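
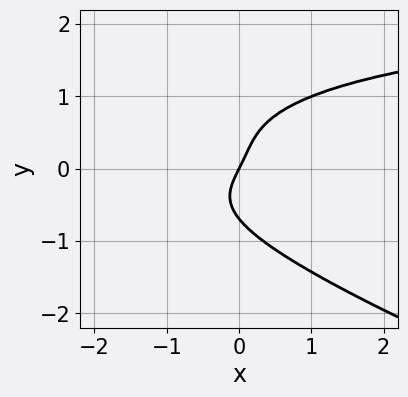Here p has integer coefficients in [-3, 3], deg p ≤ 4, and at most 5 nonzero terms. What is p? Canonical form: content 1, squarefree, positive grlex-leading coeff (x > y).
x*y^3 + 3*y^4 - 3*x*y^2 - 2*x + y

First, the degree is 4 — no degree-3 curve has this shape.
Then, observable constraints: it meets the y-axis at y = 0 (among the integer gridlines); it crosses the x-axis at the gridline x = 0.
Finally, assembling these constraints gives the stated polynomial.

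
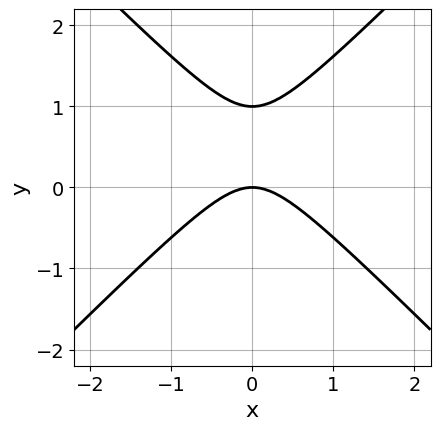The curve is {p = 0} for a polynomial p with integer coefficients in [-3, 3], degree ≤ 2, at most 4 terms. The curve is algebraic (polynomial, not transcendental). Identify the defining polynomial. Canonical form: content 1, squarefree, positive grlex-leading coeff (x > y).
x^2 - y^2 + y

deg p = 2. No degree-1 curve has this shape.
Symmetries: it's symmetric under x → −x, forcing even powers of x.
Reading off the gridlines: it meets the x-axis at x = 0 (among the integer gridlines); among the integer gridlines, it crosses the y-axis at y ∈ {0, 1}.
Assembling these constraints gives the stated polynomial.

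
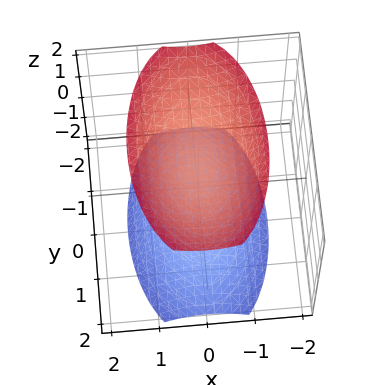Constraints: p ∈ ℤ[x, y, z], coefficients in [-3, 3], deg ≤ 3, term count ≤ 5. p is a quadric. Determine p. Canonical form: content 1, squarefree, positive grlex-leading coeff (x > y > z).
3*x^2 + y^2 - 2*z^2 + 3

(a) I count 2 distinct pieces. Treating them together as one polynomial.
(b) Degree: two separate bowl-shaped sheets opening away from each other; a quadric, so deg p = 2.
(c) Symmetries: the x ↦ −x reflection is a symmetry, so x appears only in even powers; the y ↦ −y reflection is a symmetry, so y appears only in even powers; it's symmetric under z → −z, forcing even powers of z.
(d) Reading off the gridlines: the surface avoids every integer x-axis point in the box; it misses every integer gridline on the y-axis.
(e) Putting this together gives p.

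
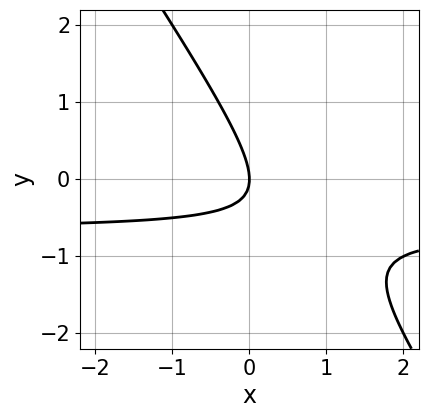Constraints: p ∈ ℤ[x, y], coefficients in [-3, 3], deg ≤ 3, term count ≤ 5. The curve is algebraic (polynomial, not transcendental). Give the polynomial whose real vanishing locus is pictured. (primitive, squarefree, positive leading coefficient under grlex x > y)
1. The degree is 2 — no degree-1 curve has this shape.
2. Reading off the gridlines: it meets the x-axis at x = 0 (among the integer gridlines); it crosses the y-axis at the gridline y = 0.
3. Assembling these constraints gives the stated polynomial.

3*x*y + 2*y^2 + 2*x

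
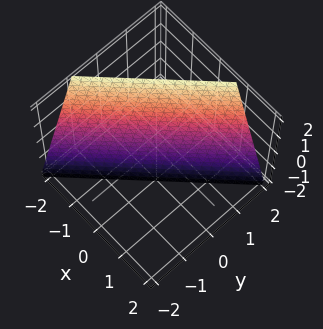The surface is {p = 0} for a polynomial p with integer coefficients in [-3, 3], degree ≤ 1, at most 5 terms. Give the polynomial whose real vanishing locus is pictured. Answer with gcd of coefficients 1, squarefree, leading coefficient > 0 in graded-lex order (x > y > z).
The degree is 1 — the surface is flat (a plane).
Checking where it meets the axes: one z-axis crossing is at z = -2.
Matching integer coefficients to the picture gives p.

3*x - 3*y + z + 2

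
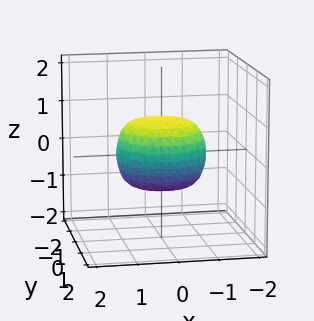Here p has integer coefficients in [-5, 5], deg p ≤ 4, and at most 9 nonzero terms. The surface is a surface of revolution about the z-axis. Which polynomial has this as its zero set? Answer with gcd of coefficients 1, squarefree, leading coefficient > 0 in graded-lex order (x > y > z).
2*x^4 + 4*x^2*y^2 + 2*y^4 - x^2 - y^2 + 3*z^2 - 2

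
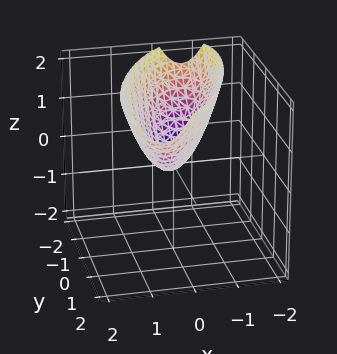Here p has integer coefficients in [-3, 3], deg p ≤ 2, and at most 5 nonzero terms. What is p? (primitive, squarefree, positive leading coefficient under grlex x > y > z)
3*x^2 - 2*x*y + y^2 - 2*z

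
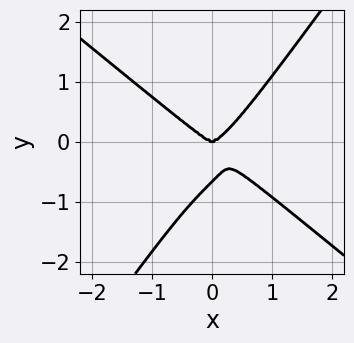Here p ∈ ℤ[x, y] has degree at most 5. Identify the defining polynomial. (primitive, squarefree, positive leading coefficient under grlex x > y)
3*x^4 + 3*x*y^3 - 3*y^4 - 2*y^3

First, deg p = 4. A generic line meets the curve in up to 4 points.
Next, from the axis intercepts and sections: one y-axis crossing is at y = 0; it meets the x-axis at x = 0 (among the integer gridlines).
Finally, the integer polynomial consistent with all of this is the stated p.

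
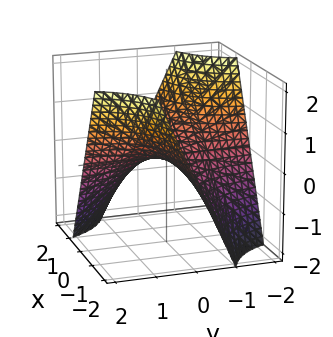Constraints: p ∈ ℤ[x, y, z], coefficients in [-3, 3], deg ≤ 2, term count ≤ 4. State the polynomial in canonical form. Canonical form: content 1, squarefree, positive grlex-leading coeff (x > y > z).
1. The degree is 2 — a hyperbolic paraboloid; a quadric.
2. Observable constraints: one z-axis crossing is at z = 0; every point of the x-axis in the box is on the surface.
3. These observations pin down the coefficients. Check: (0, -1, 0) on the y-axis lies on the surface, and p(0, -1, 0) = 0. ✓

x*y + z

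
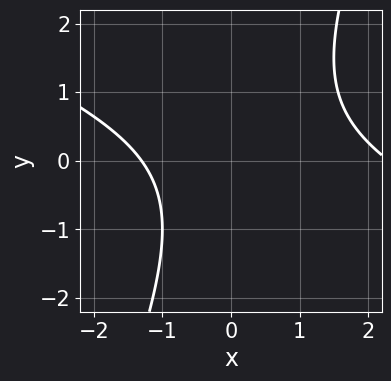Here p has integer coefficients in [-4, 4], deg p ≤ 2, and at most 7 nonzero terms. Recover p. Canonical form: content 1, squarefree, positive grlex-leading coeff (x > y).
1. Degree: no degree-1 curve has this shape, so deg p = 2.
2. Against the integer gridlines: the curve avoids every integer y-axis point in the box.
3. The integer polynomial consistent with all of this is the stated p.

x^2 + 2*x*y - y^2 - x - 3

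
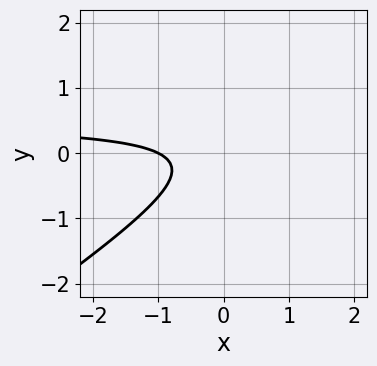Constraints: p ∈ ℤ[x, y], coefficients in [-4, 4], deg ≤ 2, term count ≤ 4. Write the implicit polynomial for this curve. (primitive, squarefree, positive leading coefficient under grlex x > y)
First, the degree is 2 — the shape is more complex than any degree-1 curve.
Then, against the integer gridlines: it meets the x-axis at x = -1 (among the integer gridlines); it misses every integer gridline on the y-axis.
Finally, putting this together gives p.

2*x*y - 3*y^2 - x - 1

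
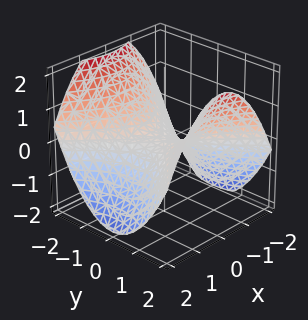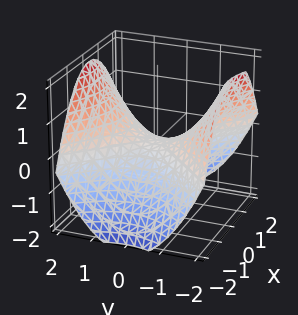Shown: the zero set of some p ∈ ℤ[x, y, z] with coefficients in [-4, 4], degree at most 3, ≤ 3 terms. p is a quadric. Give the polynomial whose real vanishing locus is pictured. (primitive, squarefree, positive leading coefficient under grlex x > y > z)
x^2 - y^2 + 2*z

(a) The degree is 2 — a hyperbolic paraboloid; a quadric.
(b) Symmetries: it's symmetric under y → −y, forcing even powers of y; mirror symmetry x ↦ −x ⇒ only even powers of x.
(c) Against the integer gridlines: it crosses the x-axis at the gridline x = 0; one y-axis crossing is at y = 0; it meets the z-axis at z = 0 (among the integer gridlines).
(d) These observations pin down the coefficients.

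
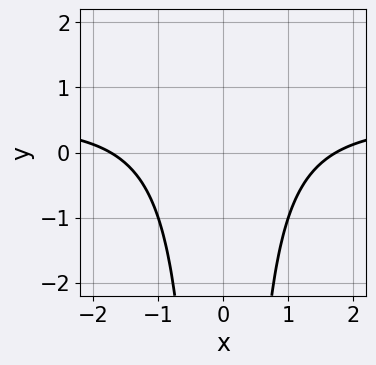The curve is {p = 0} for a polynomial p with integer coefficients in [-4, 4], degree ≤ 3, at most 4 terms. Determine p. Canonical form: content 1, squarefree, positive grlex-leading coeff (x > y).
2*x^2*y - x^2 + 3

Degree: the shape is more complex than any degree-2 curve, so deg p = 3.
Symmetries: it's symmetric under x → −x, forcing even powers of x.
From the visible intercepts: no y-intercept at any integer in the box.
Fitting integer coefficients to these (and the overall shape) gives p.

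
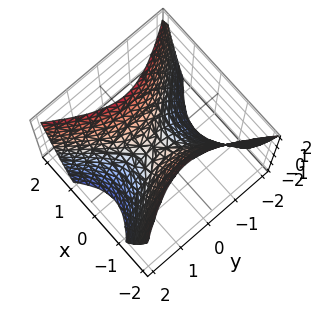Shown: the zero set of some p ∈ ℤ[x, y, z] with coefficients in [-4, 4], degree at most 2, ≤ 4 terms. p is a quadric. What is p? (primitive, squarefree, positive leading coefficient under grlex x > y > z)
3*x^2 - 2*y^2 - 2*z

(a) Degree: a saddle surface; a quadric, so deg p = 2.
(b) Symmetries: mirror symmetry x ↦ −x ⇒ only even powers of x; the y ↦ −y reflection is a symmetry, so y appears only in even powers.
(c) From the axis intercepts and sections: one z-axis crossing is at z = 0; it meets the y-axis at y = 0 (among the integer gridlines); one x-axis crossing is at x = 0.
(d) These observations pin down the coefficients.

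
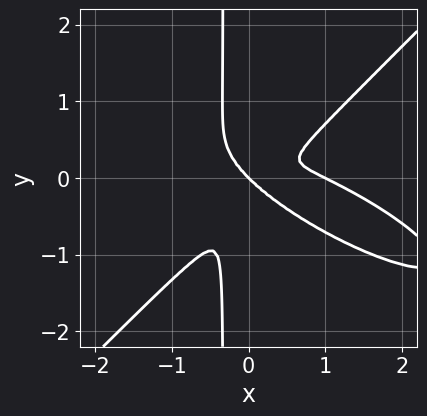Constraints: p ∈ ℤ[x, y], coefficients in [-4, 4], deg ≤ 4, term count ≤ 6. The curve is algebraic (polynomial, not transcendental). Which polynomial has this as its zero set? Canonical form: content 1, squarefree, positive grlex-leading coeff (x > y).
x^4 + 2*x^3*y - 3*x*y^3 - x^3 - y^3

1. The degree is 4 — a generic line meets the curve in up to 4 points.
2. From the axis intercepts and sections: it meets the y-axis at y = 0 (among the integer gridlines); among the integer gridlines, it crosses the x-axis at x ∈ {0, 1}.
3. Assembling these constraints gives the stated polynomial.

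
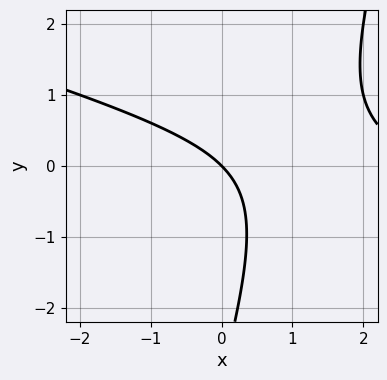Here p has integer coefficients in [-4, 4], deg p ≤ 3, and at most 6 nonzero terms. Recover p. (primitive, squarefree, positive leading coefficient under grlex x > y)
First, the degree is 2 — no degree-1 curve has this shape.
Then, observable constraints: it meets the y-axis at y = 0 (among the integer gridlines); it meets the x-axis at x = 0 (among the integer gridlines).
Finally, fitting integer coefficients to these (and the overall shape) gives p.

x^2 + 3*x*y - y^2 - 3*x - 3*y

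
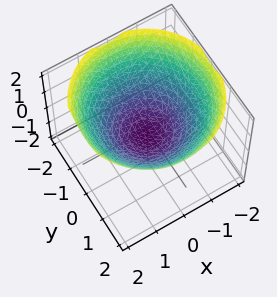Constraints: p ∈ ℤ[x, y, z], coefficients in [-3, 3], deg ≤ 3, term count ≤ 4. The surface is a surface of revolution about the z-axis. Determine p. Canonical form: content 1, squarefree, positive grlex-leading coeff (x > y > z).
First, deg p = 2. A generic line meets the surface in up to 2 points.
Then, symmetries: rotational symmetry about the z-axis ⇒ p depends on x, y only through x² + y².
Next, from the axis intercepts and sections: the x-axis gridline crossings are at x ∈ {-1, 1}; the y-axis gridline crossings are at y ∈ {-1, 1}; a circular section at z = 1 has radius between 1 and 2.
Finally, fitting integer coefficients to these (and the overall shape) gives p.

x^2 + y^2 - 2*z - 1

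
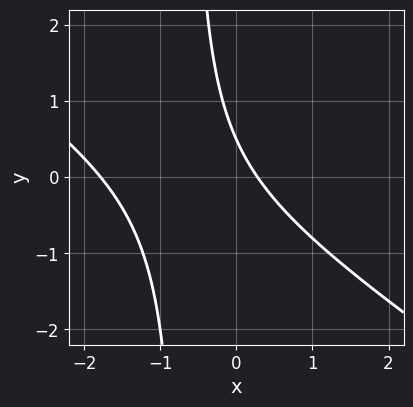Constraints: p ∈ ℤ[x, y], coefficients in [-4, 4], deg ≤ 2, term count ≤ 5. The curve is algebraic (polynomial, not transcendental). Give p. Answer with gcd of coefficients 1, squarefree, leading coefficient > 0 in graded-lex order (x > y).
2*x^2 + 3*x*y + 3*x + 2*y - 1

First, the degree is 2 — a generic line meets the curve in up to 2 points.
Finally, the integer polynomial consistent with all of this is the stated p.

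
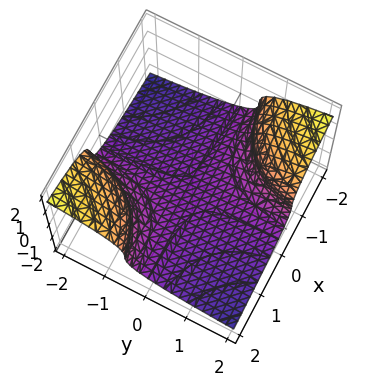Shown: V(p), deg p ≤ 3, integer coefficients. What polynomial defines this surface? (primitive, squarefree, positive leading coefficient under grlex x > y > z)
3*z^3 + 2*x*y + 2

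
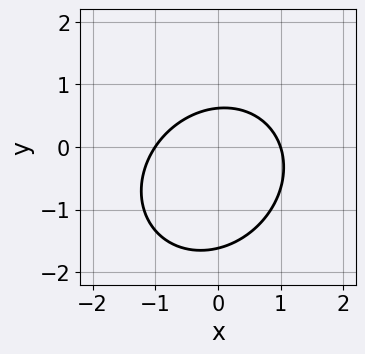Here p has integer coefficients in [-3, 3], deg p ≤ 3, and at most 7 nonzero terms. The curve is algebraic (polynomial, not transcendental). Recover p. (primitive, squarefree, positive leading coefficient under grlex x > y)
3*x^2 - x*y + 3*y^2 + 3*y - 3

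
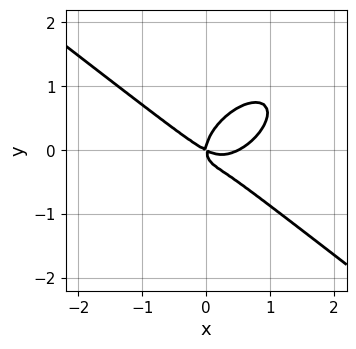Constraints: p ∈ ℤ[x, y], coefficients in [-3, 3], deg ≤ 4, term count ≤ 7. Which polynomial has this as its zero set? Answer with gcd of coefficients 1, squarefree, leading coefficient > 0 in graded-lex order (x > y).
1. deg p = 3. A generic line meets the curve in up to 3 points.
2. Against the integer gridlines: it meets the x-axis at x = 0 (among the integer gridlines); it crosses the y-axis at the gridline y = 0.
3. The integer polynomial consistent with all of this is the stated p.

2*x^3 - x*y^2 + 3*y^3 - x^2 - 2*x*y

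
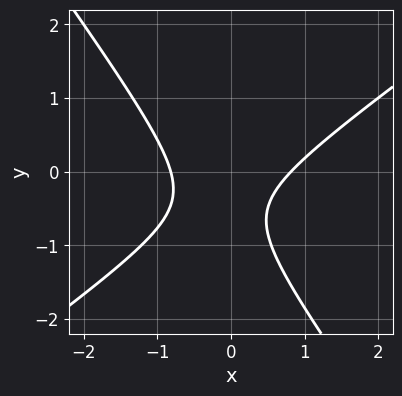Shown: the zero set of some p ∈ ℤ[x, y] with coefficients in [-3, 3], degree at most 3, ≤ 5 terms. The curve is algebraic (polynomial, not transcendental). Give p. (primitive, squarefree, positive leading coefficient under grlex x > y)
3*x^2 - 2*x*y - 3*y^2 - 3*y - 2

First, deg p = 2. A generic line meets the curve in up to 2 points.
Next, reading off the gridlines: the curve avoids every integer y-axis point in the box.
Finally, putting this together gives p.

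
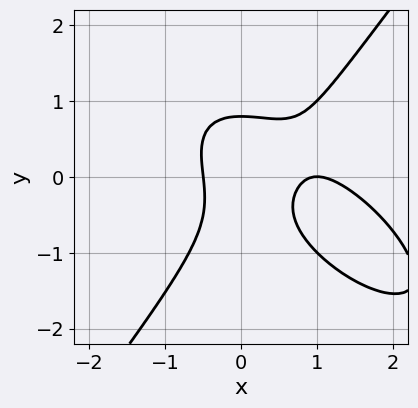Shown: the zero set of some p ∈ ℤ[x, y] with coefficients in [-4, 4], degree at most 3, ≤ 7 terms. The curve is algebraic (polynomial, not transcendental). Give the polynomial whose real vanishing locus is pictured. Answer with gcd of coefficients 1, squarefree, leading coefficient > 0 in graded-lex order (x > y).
deg p = 3. A generic line meets the curve in up to 3 points.
From the axis intercepts and sections: it meets the x-axis at x = 1 (among the integer gridlines).
Solving for integer coefficients yields p as stated.

2*x^3 + 2*x^2*y - 2*y^3 - 3*x^2 + 1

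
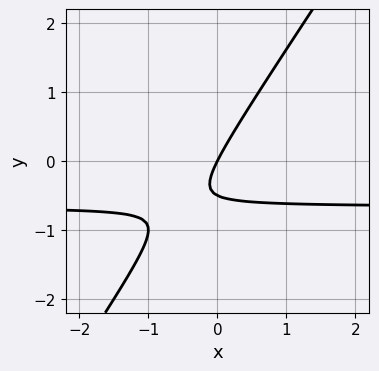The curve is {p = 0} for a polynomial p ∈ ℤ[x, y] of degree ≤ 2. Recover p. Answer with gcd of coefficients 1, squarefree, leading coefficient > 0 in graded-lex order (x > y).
3*x*y - 2*y^2 + 2*x - y

(a) Degree: no degree-1 curve has this shape, so deg p = 2.
(b) Checking where it meets the axes: it crosses the y-axis at the gridline y = 0; it meets the x-axis at x = 0 (among the integer gridlines).
(c) Assembling these constraints gives the stated polynomial.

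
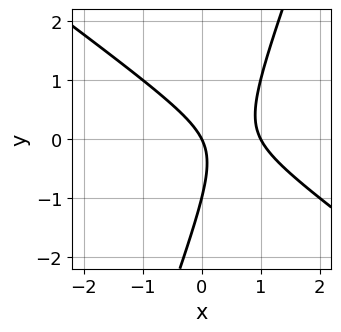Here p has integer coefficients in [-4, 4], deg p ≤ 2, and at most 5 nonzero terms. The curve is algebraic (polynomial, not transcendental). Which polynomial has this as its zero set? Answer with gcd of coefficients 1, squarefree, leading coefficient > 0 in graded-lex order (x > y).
2*x^2 + 2*x*y - y^2 - 2*x - y

(a) Degree: no degree-1 curve has this shape, so deg p = 2.
(b) Checking where it meets the axes: the x-axis gridline crossings are at x ∈ {0, 1}; among the integer gridlines, it crosses the y-axis at y ∈ {-1, 0}.
(c) Matching integer coefficients to the picture gives p.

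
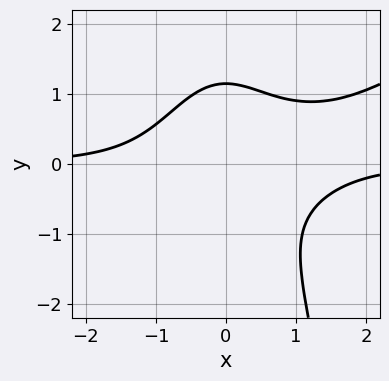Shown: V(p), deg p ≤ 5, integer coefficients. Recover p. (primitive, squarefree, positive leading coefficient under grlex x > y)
2*x^3*y - 3*x^2*y^2 - x^2*y - 2*y^3 + 3

deg p = 4. A generic line meets the curve in up to 4 points.
Observable constraints: the curve avoids every integer x-axis point in the box.
Solving for integer coefficients yields p as stated.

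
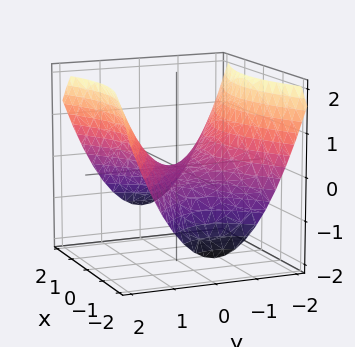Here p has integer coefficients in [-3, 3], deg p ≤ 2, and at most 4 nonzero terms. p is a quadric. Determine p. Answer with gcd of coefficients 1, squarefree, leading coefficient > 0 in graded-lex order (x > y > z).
x^2 - 2*y^2 + 3*z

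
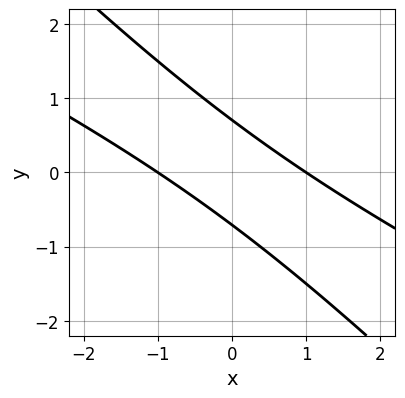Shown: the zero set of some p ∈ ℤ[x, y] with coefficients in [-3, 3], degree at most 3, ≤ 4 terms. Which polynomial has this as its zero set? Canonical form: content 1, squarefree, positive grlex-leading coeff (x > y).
x^2 + 3*x*y + 2*y^2 - 1

1. deg p = 2. A generic line meets the curve in up to 2 points.
2. Against the integer gridlines: the x-axis gridline crossings are at x ∈ {-1, 1}.
3. Putting this together gives p.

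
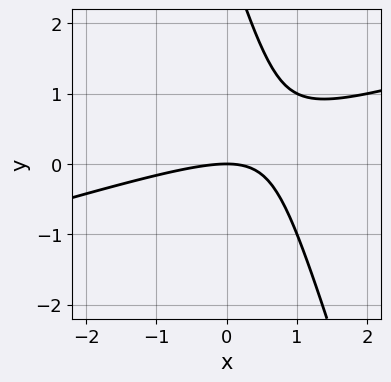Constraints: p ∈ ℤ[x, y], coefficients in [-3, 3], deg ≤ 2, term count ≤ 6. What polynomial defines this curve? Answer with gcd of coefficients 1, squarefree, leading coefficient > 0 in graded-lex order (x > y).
x^2 - 3*x*y - y^2 + 3*y

1. deg p = 2. A generic line meets the curve in up to 2 points.
2. Against the integer gridlines: it meets the y-axis at y = 0 (among the integer gridlines); it meets the x-axis at x = 0 (among the integer gridlines).
3. Assembling these constraints gives the stated polynomial.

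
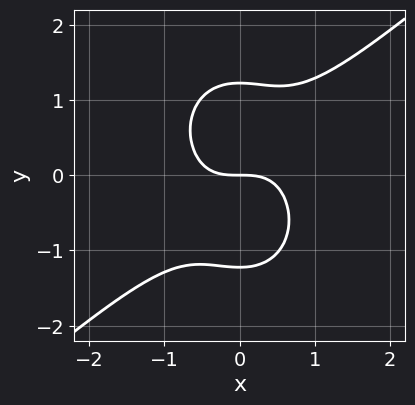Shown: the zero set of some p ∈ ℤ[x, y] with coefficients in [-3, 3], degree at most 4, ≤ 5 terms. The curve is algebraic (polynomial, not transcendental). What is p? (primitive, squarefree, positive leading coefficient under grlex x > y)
1. The degree is 3 — the shape is more complex than any degree-2 curve.
2. Observable constraints: it meets the y-axis at y = 0 (among the integer gridlines); it meets the x-axis at x = 0 (among the integer gridlines).
3. Matching integer coefficients to the picture gives p.

3*x^3 - 2*x^2*y - 2*y^3 + 3*y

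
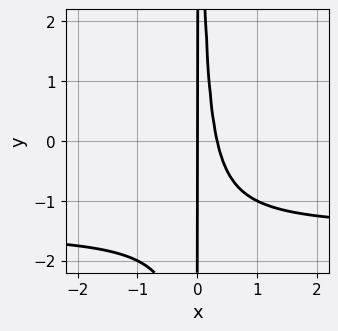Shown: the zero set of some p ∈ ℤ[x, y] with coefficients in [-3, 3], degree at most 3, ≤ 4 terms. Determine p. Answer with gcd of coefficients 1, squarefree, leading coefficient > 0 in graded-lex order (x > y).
2*x^2*y + 3*x^2 - x

First, degree: no degree-2 curve has this shape, so deg p = 3.
Then, reading off the gridlines: it meets the x-axis at x = 0 (among the integer gridlines); every point of the y-axis in the box is on the curve.
Finally, these observations pin down the coefficients.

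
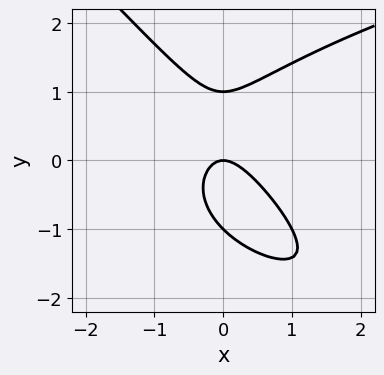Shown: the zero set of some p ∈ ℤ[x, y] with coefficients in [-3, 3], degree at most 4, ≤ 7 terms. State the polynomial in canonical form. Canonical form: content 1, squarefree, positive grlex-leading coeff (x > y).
x*y^2 + y^3 - 2*x^2 - x*y - y

(a) Degree: no degree-2 curve has this shape, so deg p = 3.
(b) Checking where it meets the axes: it meets the x-axis at x = 0 (among the integer gridlines); among the integer gridlines, it crosses the y-axis at y ∈ {-1, 0, 1}.
(c) Together with the visible shape, these determine p as stated.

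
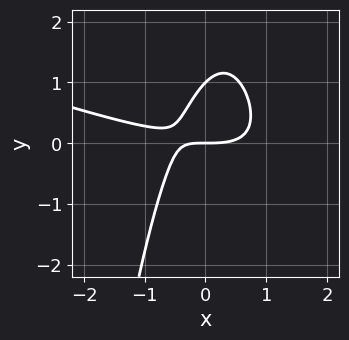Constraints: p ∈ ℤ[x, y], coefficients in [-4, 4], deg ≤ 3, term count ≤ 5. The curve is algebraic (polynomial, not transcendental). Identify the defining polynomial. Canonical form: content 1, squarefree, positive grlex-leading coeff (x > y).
1. deg p = 3. The shape is more complex than any degree-2 curve.
2. Reading off the gridlines: among the integer gridlines, it crosses the y-axis at y ∈ {0, 1}; it meets the x-axis at x = 0 (among the integer gridlines).
3. Solving for integer coefficients yields p as stated.

x^3 + 3*x^2*y - 2*x*y + 2*y^2 - 2*y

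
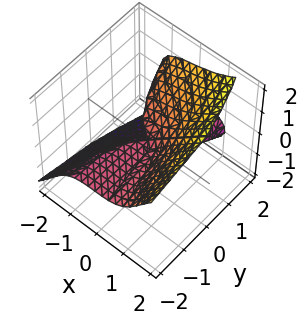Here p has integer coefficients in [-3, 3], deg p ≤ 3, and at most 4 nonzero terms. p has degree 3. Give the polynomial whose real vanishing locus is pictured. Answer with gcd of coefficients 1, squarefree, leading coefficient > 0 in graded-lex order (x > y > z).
(a) Degree: the shape is more complex than any degree-2 surface, so deg p = 3.
(b) From the axis intercepts and sections: every point of the y-axis in the box is on the surface; it crosses the x-axis at the gridline x = 0; it meets the z-axis at z = 0 (among the integer gridlines).
(c) Fitting integer coefficients to these (and the overall shape) gives p.

x^3 + x*z^2 - 2*z^3 + 2*y*z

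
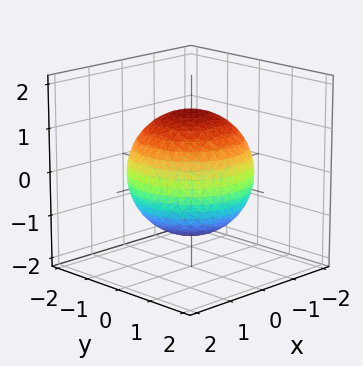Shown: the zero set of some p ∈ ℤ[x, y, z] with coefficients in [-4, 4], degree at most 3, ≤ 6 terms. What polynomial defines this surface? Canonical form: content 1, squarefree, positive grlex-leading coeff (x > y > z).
x^2 + y^2 + z^2 - 2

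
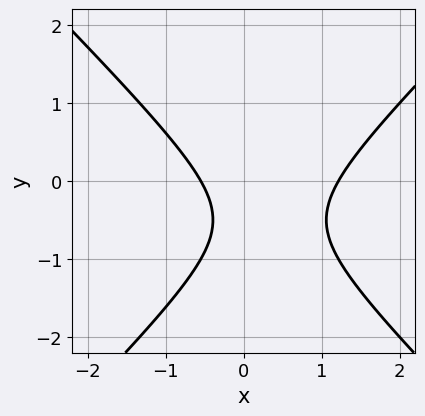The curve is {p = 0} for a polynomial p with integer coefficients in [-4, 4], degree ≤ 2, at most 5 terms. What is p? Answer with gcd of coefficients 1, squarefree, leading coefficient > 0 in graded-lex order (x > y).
3*x^2 - 3*y^2 - 2*x - 3*y - 2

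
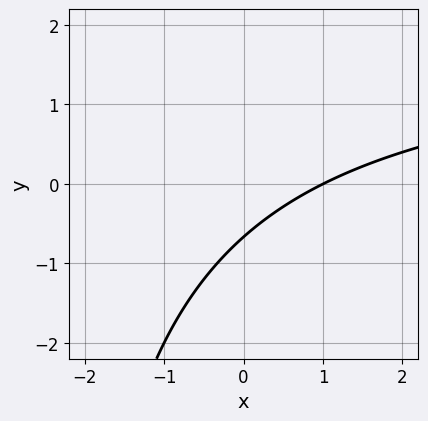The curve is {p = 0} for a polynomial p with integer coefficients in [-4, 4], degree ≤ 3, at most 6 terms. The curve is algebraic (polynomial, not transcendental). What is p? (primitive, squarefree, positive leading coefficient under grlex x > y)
x*y - 2*x + 3*y + 2

Degree: no degree-1 curve has this shape, so deg p = 2.
Checking where it meets the axes: it crosses the x-axis at the gridline x = 1.
Solving for integer coefficients yields p as stated.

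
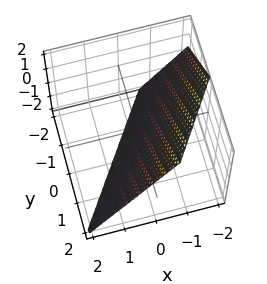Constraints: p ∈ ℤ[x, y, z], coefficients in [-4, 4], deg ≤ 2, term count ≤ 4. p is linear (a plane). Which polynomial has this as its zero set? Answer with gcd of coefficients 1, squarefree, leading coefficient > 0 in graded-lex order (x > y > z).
First, degree: the surface is flat (a plane), so deg p = 1.
Next, from the axis intercepts and sections: it meets the y-axis at y = 1 (among the integer gridlines); it crosses the z-axis at the gridline z = -1.
Finally, assembling these constraints gives the stated polynomial.

3*x - 2*y + 2*z + 2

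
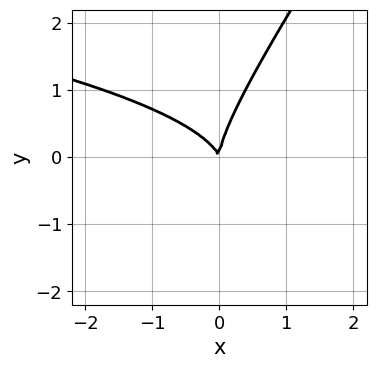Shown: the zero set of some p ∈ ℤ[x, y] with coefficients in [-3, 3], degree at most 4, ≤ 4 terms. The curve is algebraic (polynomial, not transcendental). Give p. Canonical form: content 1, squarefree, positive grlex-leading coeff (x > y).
3*x*y^2 - 2*y^3 + 3*x^2 + x*y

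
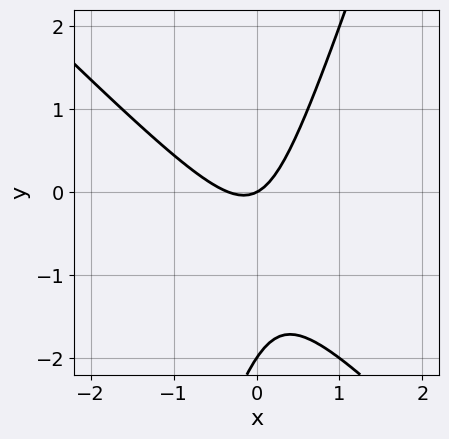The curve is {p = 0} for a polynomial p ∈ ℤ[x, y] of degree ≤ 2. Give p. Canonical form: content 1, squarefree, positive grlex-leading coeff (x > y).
Degree: the shape is more complex than any degree-1 curve, so deg p = 2.
Against the integer gridlines: it crosses the x-axis at the gridline x = 0; among the integer gridlines, it crosses the y-axis at y ∈ {-2, 0}.
Matching integer coefficients to the picture gives p.

3*x^2 + 2*x*y - y^2 + x - 2*y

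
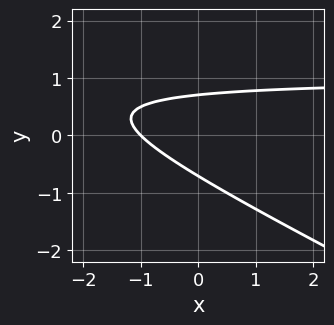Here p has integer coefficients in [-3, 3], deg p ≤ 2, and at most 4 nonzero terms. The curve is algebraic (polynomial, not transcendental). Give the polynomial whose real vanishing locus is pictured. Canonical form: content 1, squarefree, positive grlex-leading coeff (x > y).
x*y + 2*y^2 - x - 1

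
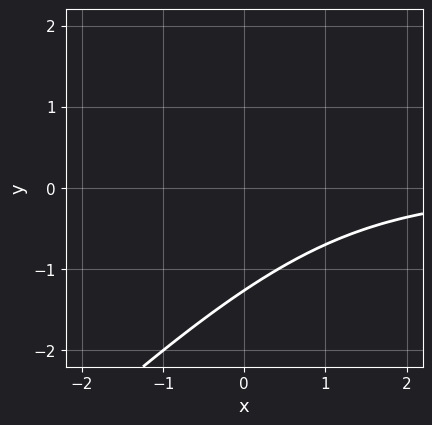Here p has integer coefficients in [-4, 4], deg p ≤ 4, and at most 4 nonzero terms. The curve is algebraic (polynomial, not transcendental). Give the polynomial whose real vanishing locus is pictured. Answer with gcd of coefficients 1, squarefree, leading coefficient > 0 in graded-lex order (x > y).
First, the degree is 3 — the shape is more complex than any degree-2 curve.
Next, checking where it meets the axes: no x-intercept at any integer in the box.
Finally, together with the visible shape, these determine p as stated.

x^2*y - 2*x*y^2 + y^3 + 2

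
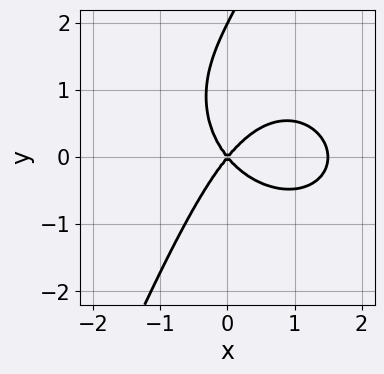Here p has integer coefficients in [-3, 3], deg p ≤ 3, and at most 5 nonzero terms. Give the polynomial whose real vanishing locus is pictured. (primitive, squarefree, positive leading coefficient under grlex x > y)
First, deg p = 3. No degree-2 curve has this shape.
Next, from the visible intercepts: one x-axis crossing is at x = 0; the y-axis gridline crossings are at y ∈ {0, 2}.
Finally, solving for integer coefficients yields p as stated.

2*x^3 + 2*x*y^2 - y^3 - 3*x^2 + 2*y^2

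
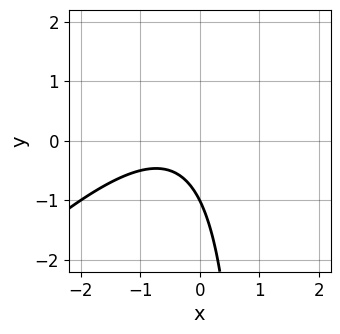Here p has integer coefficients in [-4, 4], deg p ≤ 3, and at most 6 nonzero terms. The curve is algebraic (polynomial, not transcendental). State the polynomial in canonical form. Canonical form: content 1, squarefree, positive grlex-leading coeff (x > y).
x^2 - x*y + x + y + 1

First, the degree is 2 — the shape is more complex than any degree-1 curve.
Then, against the integer gridlines: it crosses the y-axis at the gridline y = -1; no x-intercept at any integer in the box.
Finally, solving for integer coefficients yields p as stated.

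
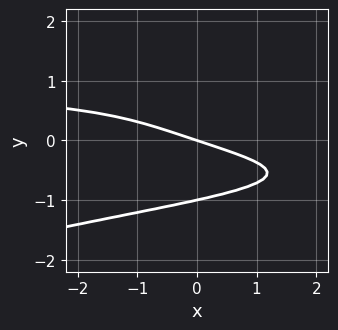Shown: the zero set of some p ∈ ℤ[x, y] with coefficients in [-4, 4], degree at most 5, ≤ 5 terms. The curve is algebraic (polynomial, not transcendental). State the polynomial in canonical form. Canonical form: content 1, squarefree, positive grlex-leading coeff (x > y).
x*y^3 - 3*y^4 - x - 3*y

1. The degree is 4 — no degree-3 curve has this shape.
2. From the axis intercepts and sections: the y-axis gridline crossings are at y ∈ {-1, 0}; it meets the x-axis at x = 0 (among the integer gridlines).
3. Together with the visible shape, these determine p as stated.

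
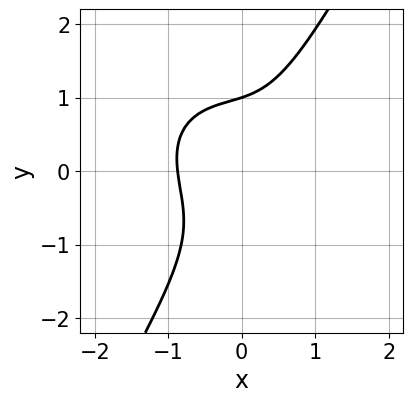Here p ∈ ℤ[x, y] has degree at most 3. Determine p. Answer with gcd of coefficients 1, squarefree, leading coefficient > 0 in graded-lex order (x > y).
3*x^3 + x^2*y + 2*x*y^2 - 2*y^3 + 2

First, the degree is 3 — no degree-2 curve has this shape.
Then, against the integer gridlines: it meets the y-axis at y = 1 (among the integer gridlines).
Finally, solving for integer coefficients yields p as stated.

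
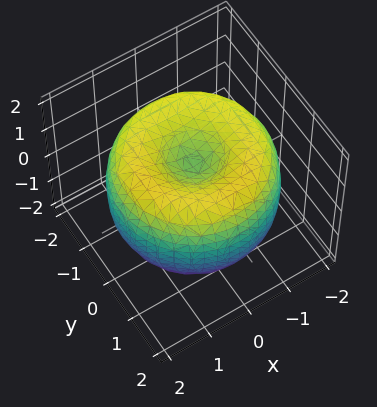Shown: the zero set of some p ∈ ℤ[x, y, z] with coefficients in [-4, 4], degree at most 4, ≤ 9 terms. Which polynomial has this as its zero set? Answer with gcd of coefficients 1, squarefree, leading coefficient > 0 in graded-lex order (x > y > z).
First, degree: the shape is more complex than any degree-3 surface, so deg p = 4.
Next, symmetries: every cross-section ⟂ z is a circle, so x, y appear only via x² + y².
Then, reading off the gridlines: a circular section at z = 1 has radius between 0 and 1.
Finally, these observations pin down the coefficients.

x^4 + 2*x^2*y^2 + y^4 - 3*x^2 - 3*y^2 + 2*z^2 - 1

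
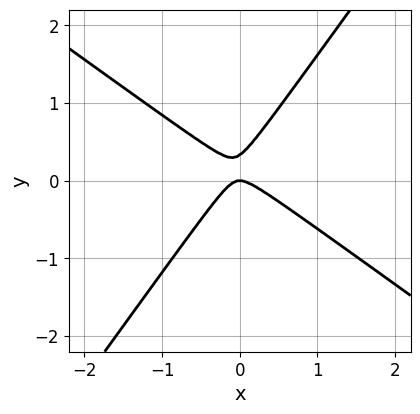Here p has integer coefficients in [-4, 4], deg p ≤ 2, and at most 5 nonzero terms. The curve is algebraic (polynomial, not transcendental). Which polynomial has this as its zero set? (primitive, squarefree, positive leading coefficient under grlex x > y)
deg p = 2. No degree-1 curve has this shape.
Reading off the gridlines: it meets the x-axis at x = 0 (among the integer gridlines); it crosses the y-axis at the gridline y = 0.
Solving for integer coefficients yields p as stated.

3*x^2 + 2*x*y - 3*y^2 + y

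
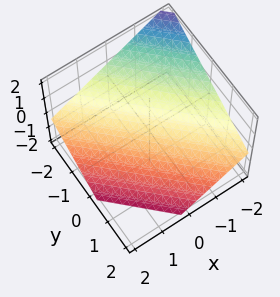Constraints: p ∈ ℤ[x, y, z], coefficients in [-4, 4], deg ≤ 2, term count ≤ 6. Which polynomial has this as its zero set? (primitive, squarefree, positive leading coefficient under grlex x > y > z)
(a) deg p = 1.
(b) From the axis intercepts and sections: one x-axis crossing is at x = -1; it crosses the y-axis at the gridline y = -1.
(c) Fitting integer coefficients to these (and the overall shape) gives p.

2*x + 2*y + 3*z + 2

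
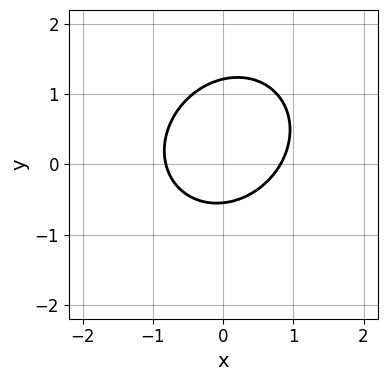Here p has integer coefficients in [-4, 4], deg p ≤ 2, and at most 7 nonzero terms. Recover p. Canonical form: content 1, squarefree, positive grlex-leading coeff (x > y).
Degree: the shape is more complex than any degree-1 curve, so deg p = 2.
Matching integer coefficients to the picture gives p.

3*x^2 - x*y + 3*y^2 - 2*y - 2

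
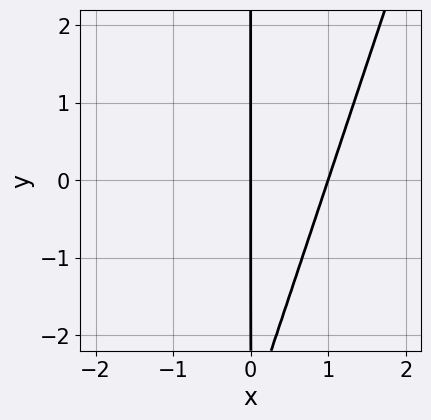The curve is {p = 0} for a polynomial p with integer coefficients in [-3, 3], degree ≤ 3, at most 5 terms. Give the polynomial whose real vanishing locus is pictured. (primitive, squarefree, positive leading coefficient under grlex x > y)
deg p = 2. No degree-1 curve has this shape.
From the axis intercepts and sections: the visible y-axis segment lies entirely on the curve; the x-axis gridline crossings are at x ∈ {0, 1}.
Assembling these constraints gives the stated polynomial.

3*x^2 - x*y - 3*x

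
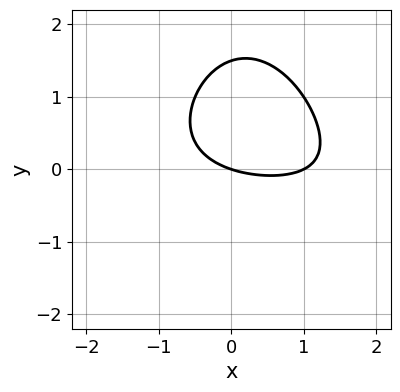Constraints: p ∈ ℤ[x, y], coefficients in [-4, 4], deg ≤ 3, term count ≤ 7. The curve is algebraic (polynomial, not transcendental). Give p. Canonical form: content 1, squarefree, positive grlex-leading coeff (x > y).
1. The degree is 3 — no degree-2 curve has this shape.
2. Against the integer gridlines: one y-axis crossing is at y = 0; the x-axis gridline crossings are at x ∈ {0, 1}.
3. Fitting integer coefficients to these (and the overall shape) gives p.

x^2*y + x^2 + 2*y^2 - x - 3*y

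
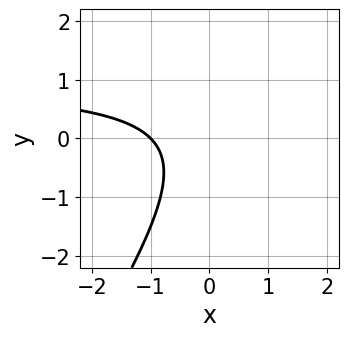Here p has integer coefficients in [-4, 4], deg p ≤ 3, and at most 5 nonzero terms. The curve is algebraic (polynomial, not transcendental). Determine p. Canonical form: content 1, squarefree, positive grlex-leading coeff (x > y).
3*x*y - 2*y^2 - 3*x - 3

1. deg p = 2. The shape is more complex than any degree-1 curve.
2. Checking where it meets the axes: the curve avoids every integer y-axis point in the box; it meets the x-axis at x = -1 (among the integer gridlines).
3. Together with the visible shape, these determine p as stated.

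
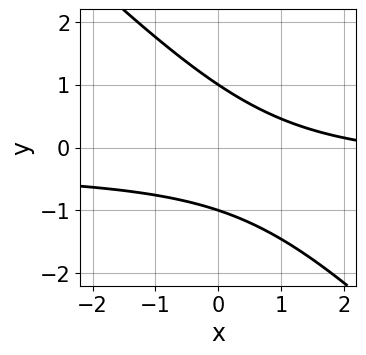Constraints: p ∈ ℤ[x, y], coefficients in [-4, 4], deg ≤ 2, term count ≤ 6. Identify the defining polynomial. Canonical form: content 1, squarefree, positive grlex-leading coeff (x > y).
Degree: the shape is more complex than any degree-1 curve, so deg p = 2.
Reading off the gridlines: among the integer gridlines, it crosses the y-axis at y ∈ {-1, 1}; no x-intercept at any integer in the box.
Putting this together gives p.

3*x*y + 3*y^2 + x - 3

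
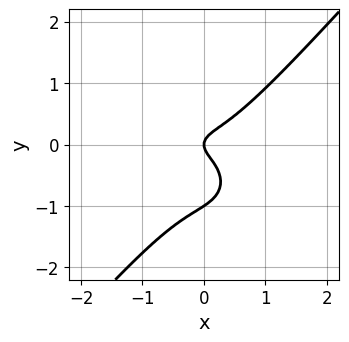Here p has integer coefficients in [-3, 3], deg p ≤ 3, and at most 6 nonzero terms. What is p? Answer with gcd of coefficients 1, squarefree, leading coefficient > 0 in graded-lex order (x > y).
3*x^3 + x*y^2 - 3*y^3 - 3*y^2 + x

1. The degree is 3 — no degree-2 curve has this shape.
2. From the axis intercepts and sections: among the integer gridlines, it crosses the y-axis at y ∈ {-1, 0}; it crosses the x-axis at the gridline x = 0.
3. These observations pin down the coefficients.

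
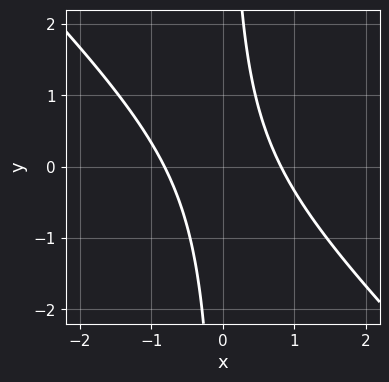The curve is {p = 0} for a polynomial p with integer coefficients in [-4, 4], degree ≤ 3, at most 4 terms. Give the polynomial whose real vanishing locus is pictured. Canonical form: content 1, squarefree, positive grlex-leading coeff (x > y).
(a) Degree: a generic line meets the curve in up to 2 points, so deg p = 2.
(b) Against the integer gridlines: the curve avoids every integer y-axis point in the box.
(c) Putting this together gives p.

3*x^2 + 3*x*y - 2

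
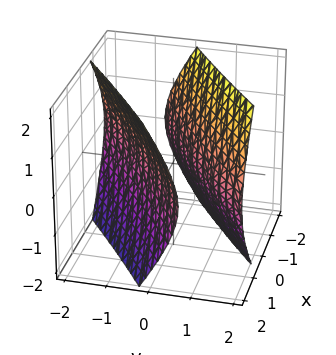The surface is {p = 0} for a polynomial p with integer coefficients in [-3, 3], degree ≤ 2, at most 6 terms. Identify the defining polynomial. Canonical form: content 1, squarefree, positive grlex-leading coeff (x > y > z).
(a) There are 2 components. They look like related sheets of one shape, so recover p as a whole.
(b) The degree is 2 — no degree-1 surface has this shape.
(c) Checking where it meets the axes: no z-intercept at any integer in the box; the x-axis gridline crossings are at x ∈ {-1, 1}.
(d) Fitting integer coefficients to these (and the overall shape) gives p.

x^2 - 3*x*y + 2*y^2 - z^2 - 1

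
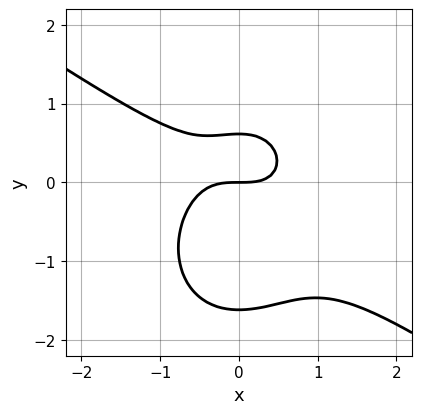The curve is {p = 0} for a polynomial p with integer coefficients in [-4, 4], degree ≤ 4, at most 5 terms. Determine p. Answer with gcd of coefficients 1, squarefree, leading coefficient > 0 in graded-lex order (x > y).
First, deg p = 3.
Then, checking where it meets the axes: it meets the y-axis at y = 0 (among the integer gridlines); it crosses the x-axis at the gridline x = 0.
Finally, together with the visible shape, these determine p as stated.

x^3 + x^2*y + y^3 + y^2 - y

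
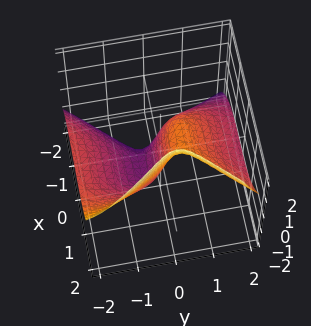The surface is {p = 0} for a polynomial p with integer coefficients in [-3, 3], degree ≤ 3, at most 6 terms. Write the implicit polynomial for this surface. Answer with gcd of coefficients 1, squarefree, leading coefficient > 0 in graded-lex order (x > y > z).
2*x^3 - y^3 - 3*y^2*z + 3*y - z

1. The degree is 3 — no degree-2 surface has this shape.
2. Observable constraints: it crosses the z-axis at the gridline z = 0; it meets the y-axis at y = 0 (among the integer gridlines); it meets the x-axis at x = 0 (among the integer gridlines).
3. The integer polynomial consistent with all of this is the stated p.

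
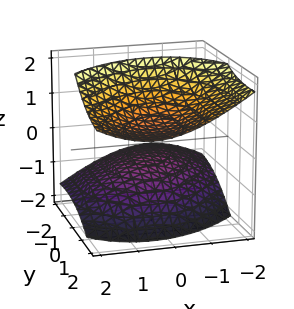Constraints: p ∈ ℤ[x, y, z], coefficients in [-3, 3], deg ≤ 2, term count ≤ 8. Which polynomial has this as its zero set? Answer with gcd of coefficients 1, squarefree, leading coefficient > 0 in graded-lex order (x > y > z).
1. There are 2 components. They look like related sheets of one shape, so recover p as a whole.
2. The degree is 2 — the shape is more complex than any degree-1 surface.
3. From the axis intercepts and sections: the surface avoids every integer y-axis point in the box; no x-intercept at any integer in the box.
4. Fitting integer coefficients to these (and the overall shape) gives p.

2*x^2 - x*y + y^2 - 3*y*z - 3*z^2 + 2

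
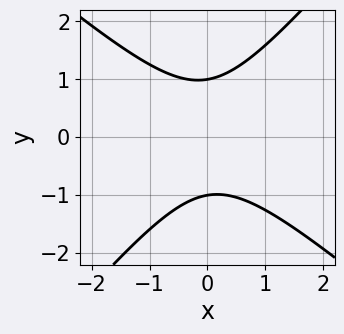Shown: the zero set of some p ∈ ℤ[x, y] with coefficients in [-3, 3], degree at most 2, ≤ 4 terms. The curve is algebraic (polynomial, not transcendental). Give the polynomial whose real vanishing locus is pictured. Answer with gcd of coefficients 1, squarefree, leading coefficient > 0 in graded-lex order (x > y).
3*x^2 + x*y - 3*y^2 + 3

Degree: a generic line meets the curve in up to 2 points, so deg p = 2.
From the axis intercepts and sections: it misses every integer gridline on the x-axis; the y-axis gridline crossings are at y ∈ {-1, 1}.
The integer polynomial consistent with all of this is the stated p.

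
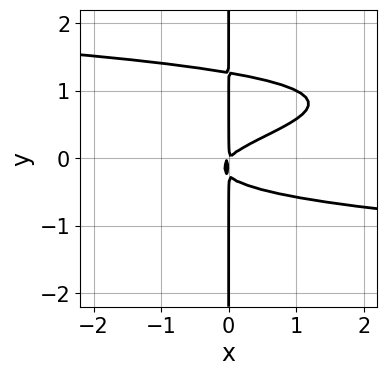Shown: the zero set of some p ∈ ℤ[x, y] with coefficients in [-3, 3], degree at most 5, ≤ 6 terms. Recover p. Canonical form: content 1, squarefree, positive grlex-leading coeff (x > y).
First, degree: no degree-3 curve has this shape, so deg p = 4.
Then, reading off the gridlines: the visible y-axis segment lies entirely on the curve.
Finally, the integer polynomial consistent with all of this is the stated p.

3*x*y^3 - 3*x*y^2 + x^2 - x*y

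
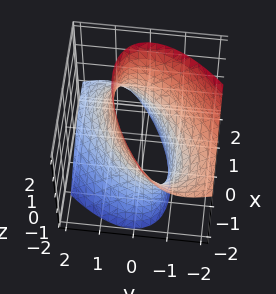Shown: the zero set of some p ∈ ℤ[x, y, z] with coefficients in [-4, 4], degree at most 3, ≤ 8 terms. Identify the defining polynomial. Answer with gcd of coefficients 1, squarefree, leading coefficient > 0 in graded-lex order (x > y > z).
The degree is 2 — no degree-1 surface has this shape.
Checking where it meets the axes: the surface avoids every integer z-axis point in the box; among the integer gridlines, it crosses the y-axis at y ∈ {-1, 1}.
Solving for integer coefficients yields p as stated.

2*x^2 - 3*x*y + 3*y^2 + 3*y*z - z^2 - 3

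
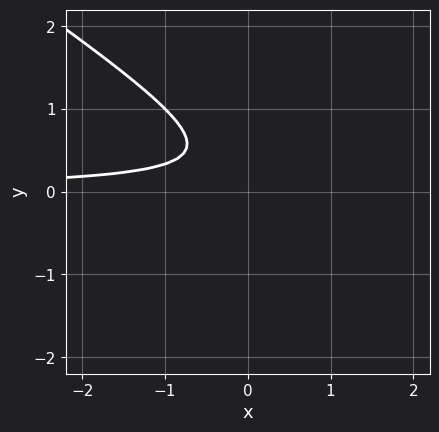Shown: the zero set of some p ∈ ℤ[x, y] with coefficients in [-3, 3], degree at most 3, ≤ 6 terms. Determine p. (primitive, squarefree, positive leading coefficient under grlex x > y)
1. The degree is 2 — no degree-1 curve has this shape.
2. From the visible intercepts: no x-intercept at any integer in the box; it misses every integer gridline on the y-axis.
3. Matching integer coefficients to the picture gives p.

2*x*y + 3*y^2 - 2*y + 1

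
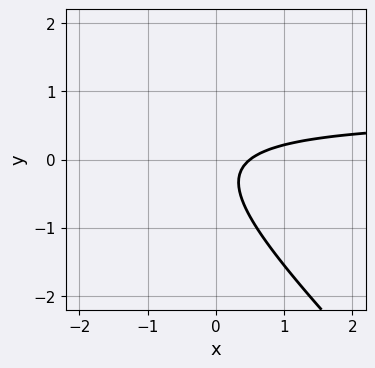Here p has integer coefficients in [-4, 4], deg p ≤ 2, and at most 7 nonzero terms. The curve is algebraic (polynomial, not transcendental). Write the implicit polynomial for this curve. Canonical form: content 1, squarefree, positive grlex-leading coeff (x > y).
First, the degree is 2 — the shape is more complex than any degree-1 curve.
Then, reading off the gridlines: no y-intercept at any integer in the box.
Finally, matching integer coefficients to the picture gives p.

3*x*y + 3*y^2 - 2*x + y + 1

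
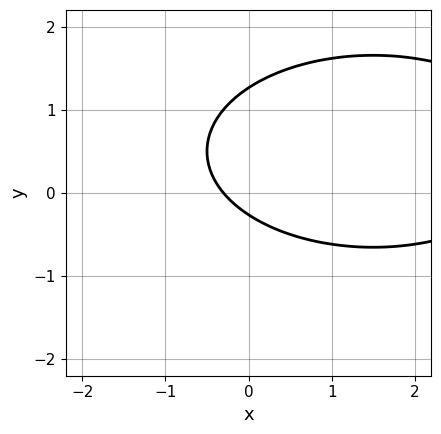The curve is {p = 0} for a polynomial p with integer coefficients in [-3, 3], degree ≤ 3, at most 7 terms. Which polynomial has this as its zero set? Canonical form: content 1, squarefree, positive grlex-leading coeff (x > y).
x^2 + 3*y^2 - 3*x - 3*y - 1

deg p = 2. The shape is more complex than any degree-1 curve.
Matching integer coefficients to the picture gives p.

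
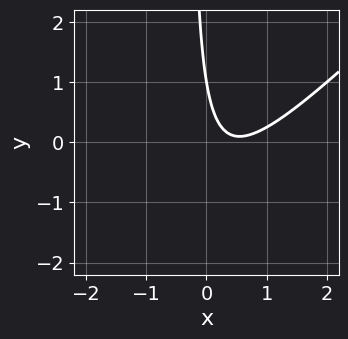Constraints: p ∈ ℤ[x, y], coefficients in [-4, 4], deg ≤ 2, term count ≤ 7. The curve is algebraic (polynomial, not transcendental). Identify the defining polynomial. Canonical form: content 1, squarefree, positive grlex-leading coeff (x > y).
3*x^2 - 3*x*y - 3*x - y + 1

1. The degree is 2 — the shape is more complex than any degree-1 curve.
2. From the axis intercepts and sections: no x-intercept at any integer in the box; it meets the y-axis at y = 1 (among the integer gridlines).
3. Together with the visible shape, these determine p as stated.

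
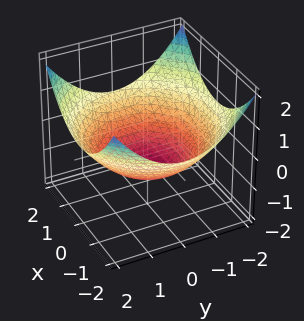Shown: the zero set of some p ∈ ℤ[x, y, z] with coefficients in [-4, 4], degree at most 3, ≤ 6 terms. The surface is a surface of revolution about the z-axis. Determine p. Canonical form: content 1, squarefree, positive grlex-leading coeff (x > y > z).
x^2 + y^2 - 3*z - 3

(a) deg p = 2.
(b) Symmetries: rotational symmetry about the z-axis ⇒ p depends on x, y only through x² + y².
(c) From the visible intercepts: one z-axis crossing is at z = -1; a circular section at z = 0 has radius between 1 and 2.
(d) Matching integer coefficients to the picture gives p.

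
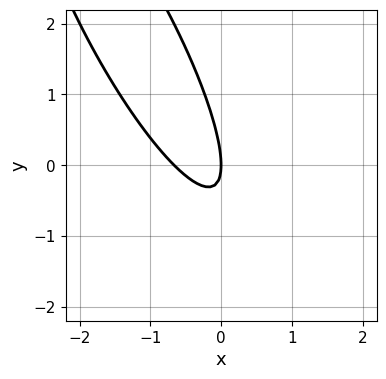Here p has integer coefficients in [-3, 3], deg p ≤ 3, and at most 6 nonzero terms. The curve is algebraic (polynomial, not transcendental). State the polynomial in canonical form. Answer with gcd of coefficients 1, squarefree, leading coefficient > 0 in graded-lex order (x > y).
3*x^2 + 3*x*y + y^2 + 2*x

First, deg p = 2. No degree-1 curve has this shape.
Next, from the axis intercepts and sections: one y-axis crossing is at y = 0; one x-axis crossing is at x = 0.
Finally, putting this together gives p.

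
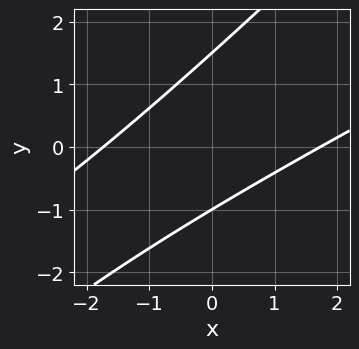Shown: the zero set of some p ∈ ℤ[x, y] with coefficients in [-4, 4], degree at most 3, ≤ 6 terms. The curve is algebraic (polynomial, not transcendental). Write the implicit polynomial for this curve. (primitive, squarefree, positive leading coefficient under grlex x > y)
First, the degree is 2 — the shape is more complex than any degree-1 curve.
Next, observable constraints: one y-axis crossing is at y = -1.
Finally, solving for integer coefficients yields p as stated.

x^2 - 3*x*y + 2*y^2 - y - 3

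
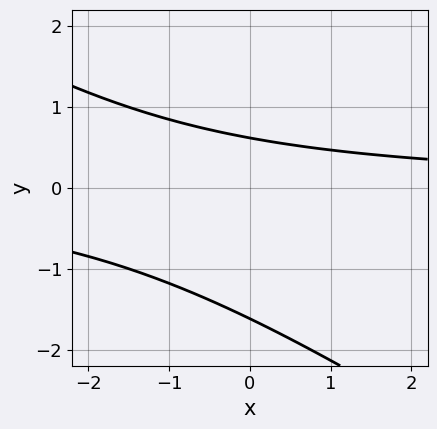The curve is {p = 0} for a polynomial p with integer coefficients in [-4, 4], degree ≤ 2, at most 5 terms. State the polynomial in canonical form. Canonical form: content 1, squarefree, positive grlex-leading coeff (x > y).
(a) Degree: a generic line meets the curve in up to 2 points, so deg p = 2.
(b) Against the integer gridlines: the curve avoids every integer x-axis point in the box.
(c) Solving for integer coefficients yields p as stated.

2*x*y + 3*y^2 + 3*y - 3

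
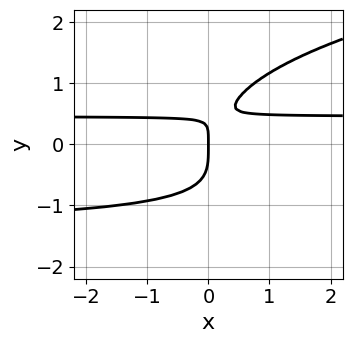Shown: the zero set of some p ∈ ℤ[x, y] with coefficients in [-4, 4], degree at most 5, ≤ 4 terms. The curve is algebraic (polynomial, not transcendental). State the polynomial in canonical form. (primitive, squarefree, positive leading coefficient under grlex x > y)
3*y^4 - 3*x*y^2 - 3*x*y + 2*x

First, deg p = 4. The shape is more complex than any degree-3 curve.
Next, observable constraints: it meets the y-axis at y = 0 (among the integer gridlines); it crosses the x-axis at the gridline x = 0.
Finally, solving for integer coefficients yields p as stated.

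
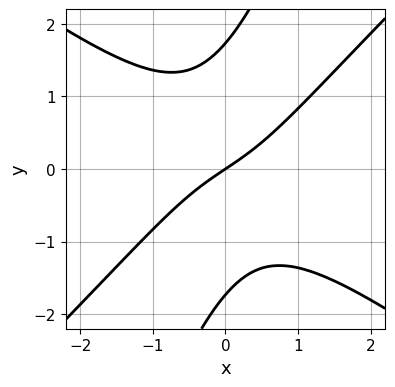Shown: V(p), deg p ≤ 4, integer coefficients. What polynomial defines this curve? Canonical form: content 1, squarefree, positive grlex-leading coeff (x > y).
(a) deg p = 3.
(b) From the visible intercepts: one x-axis crossing is at x = 0; it meets the y-axis at y = 0 (among the integer gridlines).
(c) The integer polynomial consistent with all of this is the stated p.

2*x^3 - 3*x*y^2 + y^3 + 2*x - 3*y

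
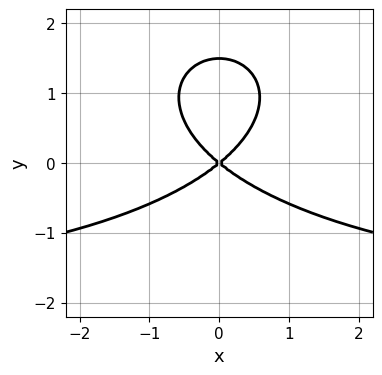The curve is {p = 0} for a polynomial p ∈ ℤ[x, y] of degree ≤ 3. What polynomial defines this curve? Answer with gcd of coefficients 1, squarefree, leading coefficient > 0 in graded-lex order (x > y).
deg p = 3.
Symmetries: it's symmetric under x → −x, forcing even powers of x.
From the axis intercepts and sections: it meets the x-axis at x = 0 (among the integer gridlines); it meets the y-axis at y = 0 (among the integer gridlines).
Fitting integer coefficients to these (and the overall shape) gives p.

x^2*y + 2*y^3 + 2*x^2 - 3*y^2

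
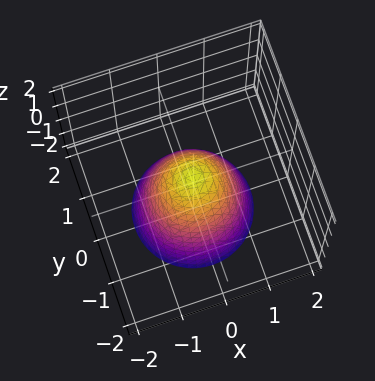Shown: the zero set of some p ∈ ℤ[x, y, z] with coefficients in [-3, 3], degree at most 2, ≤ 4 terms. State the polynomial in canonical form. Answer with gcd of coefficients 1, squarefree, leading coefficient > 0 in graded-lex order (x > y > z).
3*x^2 + 3*y^2 + 2*z - 1

1. Degree: no degree-1 surface has this shape, so deg p = 2.
2. Symmetries: every cross-section ⟂ z is a circle, so x, y appear only via x² + y².
3. From the visible intercepts: a circular section at z = -1 has radius exactly 1.
4. Fitting integer coefficients to these (and the overall shape) gives p.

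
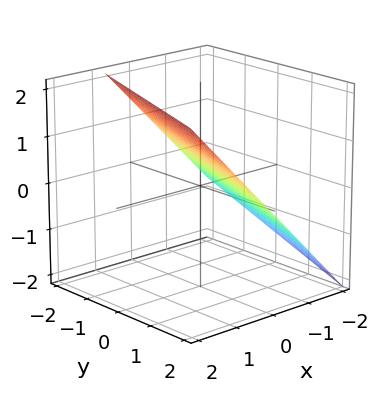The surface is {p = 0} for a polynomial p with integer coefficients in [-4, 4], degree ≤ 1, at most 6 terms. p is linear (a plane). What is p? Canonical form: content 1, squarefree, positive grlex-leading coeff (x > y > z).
(a) Degree: the surface is flat (a plane), so deg p = 1.
(b) From the visible intercepts: it crosses the y-axis at the gridline y = 2.
(c) Assembling these constraints gives the stated polynomial.

3*x - y - 3*z + 2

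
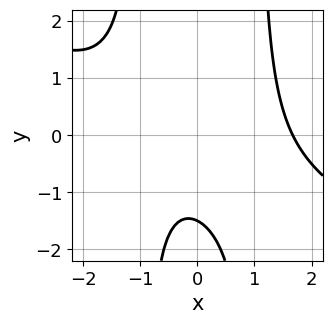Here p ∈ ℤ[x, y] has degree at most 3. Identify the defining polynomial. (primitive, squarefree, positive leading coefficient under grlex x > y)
x^3 + 2*x^2*y - x - 2*y - 3

1. The degree is 3 — the shape is more complex than any degree-2 curve.
2. Matching integer coefficients to the picture gives p.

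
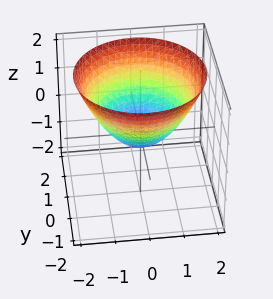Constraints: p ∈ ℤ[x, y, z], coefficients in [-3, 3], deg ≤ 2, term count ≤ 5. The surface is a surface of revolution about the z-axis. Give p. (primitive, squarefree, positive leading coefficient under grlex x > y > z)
2*x^2 + 2*y^2 - 3*z - 1

deg p = 2.
Symmetries: the z-axis is an axis of rotation, so x and y enter only as x² + y².
Checking where it meets the axes: a circular section at z = 2 has radius between 1 and 2.
These observations pin down the coefficients.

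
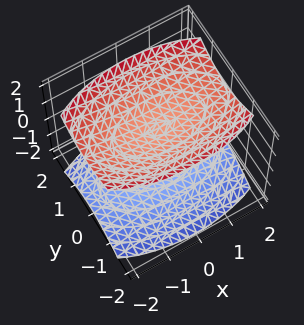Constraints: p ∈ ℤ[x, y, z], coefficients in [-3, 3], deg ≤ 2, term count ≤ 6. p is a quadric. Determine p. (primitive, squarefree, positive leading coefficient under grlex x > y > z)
x^2 + 3*y^2 - 3*z^2 + 3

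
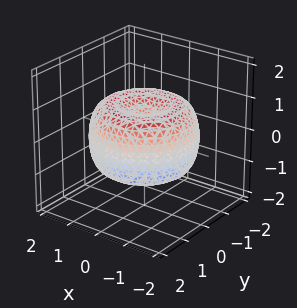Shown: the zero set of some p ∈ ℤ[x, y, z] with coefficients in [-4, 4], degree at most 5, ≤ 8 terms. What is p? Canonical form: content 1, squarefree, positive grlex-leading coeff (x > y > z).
x^4 + 2*x^2*y^2 + y^4 - 2*x^2 - 2*y^2 + 2*z^2 - 1

(a) deg p = 4. The shape is more complex than any degree-3 surface.
(b) Symmetries: the surface is invariant under rotation about z: p = q(x² + y², z).
(c) Observable constraints: a circular section at z = 1 has radius exactly 1.
(d) Solving for integer coefficients yields p as stated.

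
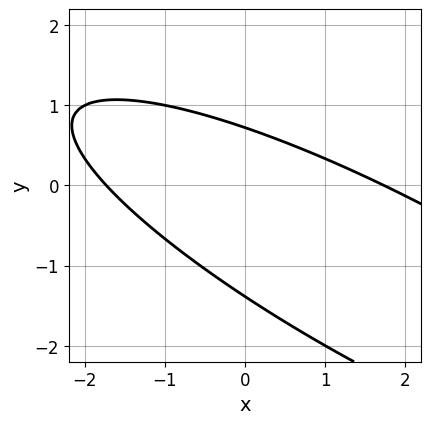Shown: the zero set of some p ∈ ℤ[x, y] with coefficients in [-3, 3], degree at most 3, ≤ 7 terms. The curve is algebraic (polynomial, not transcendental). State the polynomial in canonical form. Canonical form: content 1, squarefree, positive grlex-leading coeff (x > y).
deg p = 2. A generic line meets the curve in up to 2 points.
The integer polynomial consistent with all of this is the stated p.

x^2 + 3*x*y + 3*y^2 + 2*y - 3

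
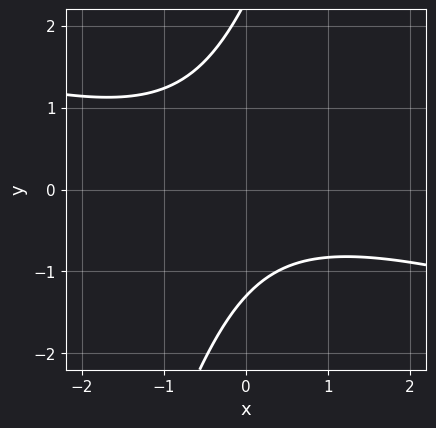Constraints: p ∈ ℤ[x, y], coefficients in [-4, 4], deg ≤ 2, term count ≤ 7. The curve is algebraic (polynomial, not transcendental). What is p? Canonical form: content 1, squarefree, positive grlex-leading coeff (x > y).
x^2 + 3*x*y - y^2 + y + 3

First, the degree is 2 — the shape is more complex than any degree-1 curve.
Then, checking where it meets the axes: the curve avoids every integer x-axis point in the box.
Finally, the integer polynomial consistent with all of this is the stated p.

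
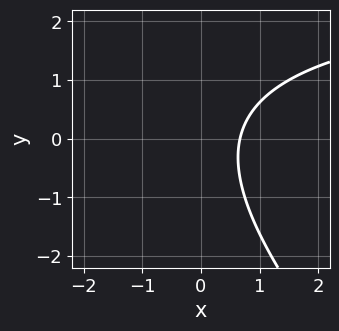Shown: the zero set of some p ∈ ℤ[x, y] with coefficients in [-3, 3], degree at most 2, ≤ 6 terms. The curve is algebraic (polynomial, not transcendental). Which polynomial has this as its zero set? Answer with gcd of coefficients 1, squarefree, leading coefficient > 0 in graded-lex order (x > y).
1. Degree: a generic line meets the curve in up to 2 points, so deg p = 2.
2. Observable constraints: no y-intercept at any integer in the box.
3. Matching integer coefficients to the picture gives p.

x*y + y^2 - 3*x + 2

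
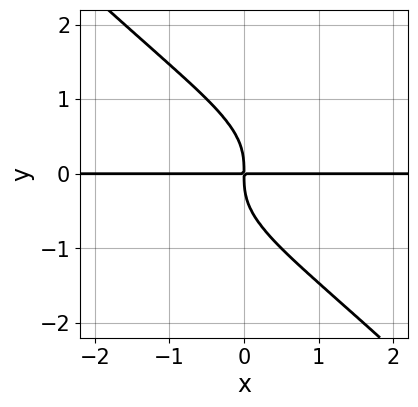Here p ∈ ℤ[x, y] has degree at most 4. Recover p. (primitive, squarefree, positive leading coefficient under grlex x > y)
x*y^3 + y^4 + x*y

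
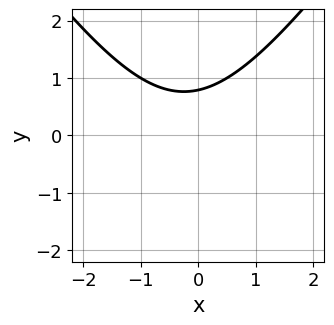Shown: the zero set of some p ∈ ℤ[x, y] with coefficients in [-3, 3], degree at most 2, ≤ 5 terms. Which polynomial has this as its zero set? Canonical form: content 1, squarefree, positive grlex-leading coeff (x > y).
(a) Degree: the shape is more complex than any degree-1 curve, so deg p = 2.
(b) From the visible intercepts: no x-intercept at any integer in the box.
(c) Together with the visible shape, these determine p as stated.

2*x^2 - y^2 + x - 3*y + 3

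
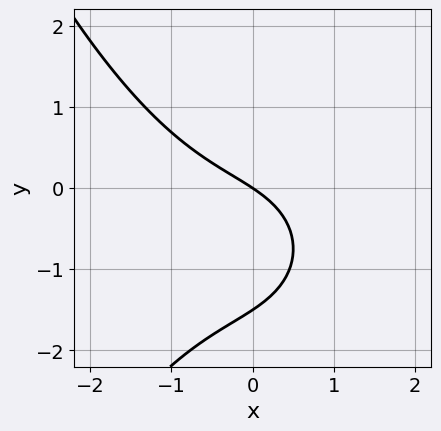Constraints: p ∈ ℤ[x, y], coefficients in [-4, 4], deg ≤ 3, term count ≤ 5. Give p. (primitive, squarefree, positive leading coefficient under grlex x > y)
x^3 + 2*y^2 + 2*x + 3*y

The degree is 3 — the shape is more complex than any degree-2 curve.
From the visible intercepts: it crosses the y-axis at the gridline y = 0; one x-axis crossing is at x = 0.
Solving for integer coefficients yields p as stated.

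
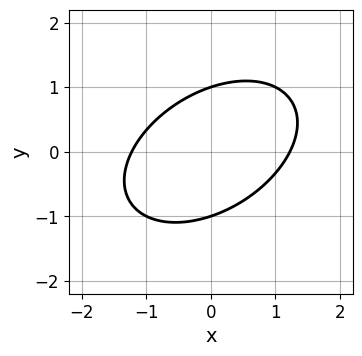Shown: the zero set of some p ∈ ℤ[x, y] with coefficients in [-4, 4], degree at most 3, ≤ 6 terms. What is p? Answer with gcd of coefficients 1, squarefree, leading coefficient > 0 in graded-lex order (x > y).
2*x^2 - 2*x*y + 3*y^2 - 3

(a) Degree: a generic line meets the curve in up to 2 points, so deg p = 2.
(b) Observable constraints: the y-axis gridline crossings are at y ∈ {-1, 1}.
(c) Assembling these constraints gives the stated polynomial.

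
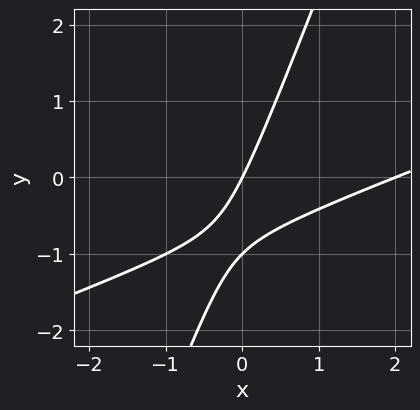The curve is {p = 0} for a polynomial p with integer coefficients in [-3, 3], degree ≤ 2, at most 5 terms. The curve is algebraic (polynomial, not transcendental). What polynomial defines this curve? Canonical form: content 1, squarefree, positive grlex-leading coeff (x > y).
x^2 - 3*x*y + y^2 - 2*x + y

First, the degree is 2 — no degree-1 curve has this shape.
Then, reading off the gridlines: among the integer gridlines, it crosses the y-axis at y ∈ {-1, 0}; the x-axis gridline crossings are at x ∈ {0, 2}.
Finally, solving for integer coefficients yields p as stated.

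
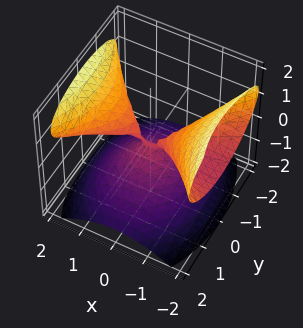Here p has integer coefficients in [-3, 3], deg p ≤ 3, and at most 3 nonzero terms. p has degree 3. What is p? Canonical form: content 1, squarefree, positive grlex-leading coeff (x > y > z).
x^2*z - z^3 - y^2

1. Degree: the shape is more complex than any degree-2 surface, so deg p = 3.
2. Reading off the gridlines: it crosses the y-axis at the gridline y = 0; every point of the x-axis in the box is on the surface.
3. Matching integer coefficients to the picture gives p.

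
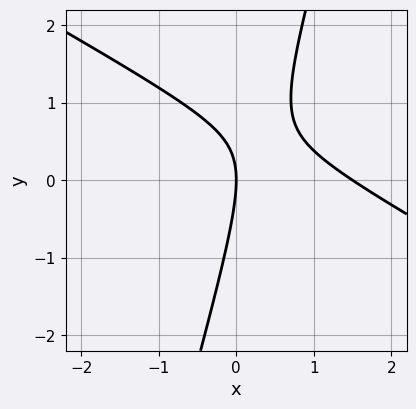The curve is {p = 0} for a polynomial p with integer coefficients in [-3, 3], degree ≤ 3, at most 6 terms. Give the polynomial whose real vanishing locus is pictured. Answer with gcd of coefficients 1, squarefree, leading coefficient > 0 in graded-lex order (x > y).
2*x^2 + 3*x*y - y^2 - 3*x

(a) Degree: no degree-1 curve has this shape, so deg p = 2.
(b) From the visible intercepts: it crosses the y-axis at the gridline y = 0; one x-axis crossing is at x = 0.
(c) Assembling these constraints gives the stated polynomial.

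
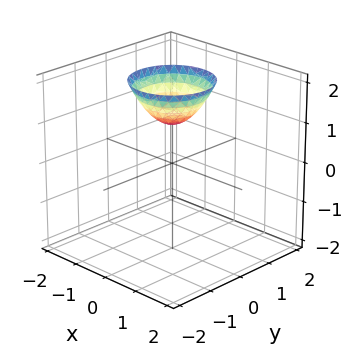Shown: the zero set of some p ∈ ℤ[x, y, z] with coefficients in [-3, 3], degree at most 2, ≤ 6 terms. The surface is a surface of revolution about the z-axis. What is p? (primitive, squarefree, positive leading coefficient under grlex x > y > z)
1. The degree is 2 — a generic line meets the surface in up to 2 points.
2. By symmetry, every cross-section ⟂ z is a circle, so x, y appear only via x² + y².
3. Reading off the gridlines: the surface avoids every integer x-axis point in the box; it meets the z-axis at z = 1 (among the integer gridlines); a circular section at z = 2 has radius exactly 1.
4. The integer polynomial consistent with all of this is the stated p.

x^2 + y^2 - z + 1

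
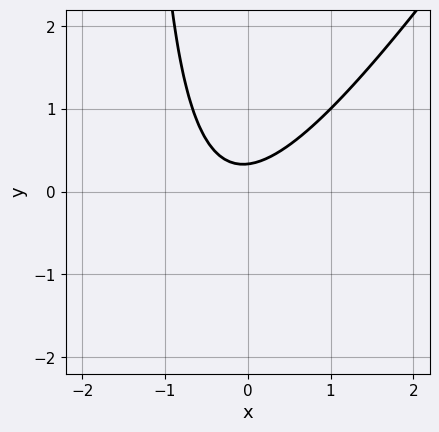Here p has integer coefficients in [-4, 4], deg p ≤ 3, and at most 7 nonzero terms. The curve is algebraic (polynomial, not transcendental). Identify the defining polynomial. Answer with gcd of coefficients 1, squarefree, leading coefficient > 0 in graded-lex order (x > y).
3*x^2 - 2*x*y + x - 3*y + 1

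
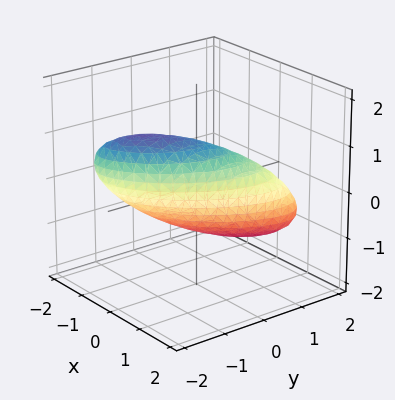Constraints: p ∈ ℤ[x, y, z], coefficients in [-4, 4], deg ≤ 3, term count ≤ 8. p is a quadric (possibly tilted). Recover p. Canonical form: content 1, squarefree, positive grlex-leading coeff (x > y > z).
1. The degree is 2 — the shape is more complex than any degree-1 surface.
2. Reading off the gridlines: the x-axis gridline crossings are at x ∈ {-1, 1}; among the integer gridlines, it crosses the z-axis at z ∈ {-1, 1}.
3. Assembling these constraints gives the stated polynomial.

3*x^2 - 3*x*y + 2*y^2 + 2*y*z + 3*z^2 - 3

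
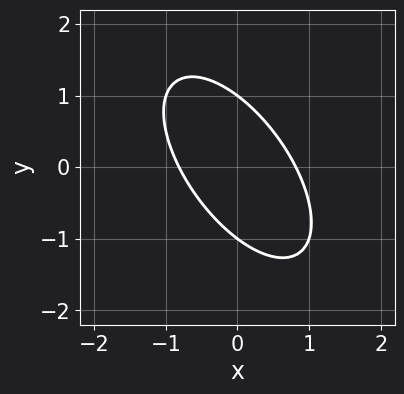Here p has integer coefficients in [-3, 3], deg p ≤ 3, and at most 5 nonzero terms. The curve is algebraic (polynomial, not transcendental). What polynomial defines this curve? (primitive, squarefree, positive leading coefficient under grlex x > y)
3*x^2 + 3*x*y + 2*y^2 - 2

1. deg p = 2.
2. Against the integer gridlines: among the integer gridlines, it crosses the y-axis at y ∈ {-1, 1}.
3. Assembling these constraints gives the stated polynomial.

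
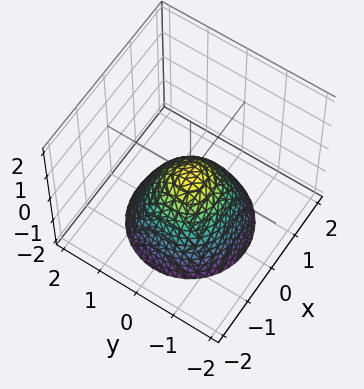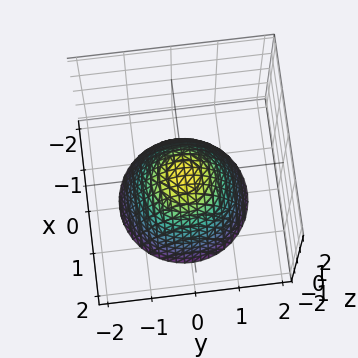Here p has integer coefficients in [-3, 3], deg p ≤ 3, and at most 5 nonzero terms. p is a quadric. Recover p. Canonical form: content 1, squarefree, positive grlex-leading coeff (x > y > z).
x^2 + y^2 + z

First, deg p = 2.
Next, symmetry: the z-axis is an axis of rotation, so x and y enter only as x² + y².
Then, checking where it meets the axes: one z-axis crossing is at z = 0; one x-axis crossing is at x = 0; it crosses the y-axis at the gridline y = 0; a circular section at z = -1 has radius exactly 1.
Finally, solving for integer coefficients yields p as stated.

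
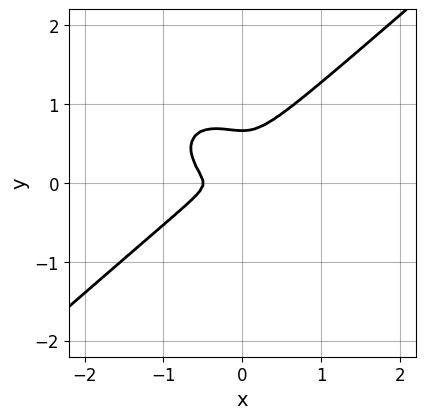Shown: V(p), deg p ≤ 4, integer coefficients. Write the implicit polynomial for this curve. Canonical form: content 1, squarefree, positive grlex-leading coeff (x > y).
First, degree: no degree-2 curve has this shape, so deg p = 3.
Finally, solving for integer coefficients yields p as stated.

2*x^3 - 3*y^3 + x^2 + 2*y^2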